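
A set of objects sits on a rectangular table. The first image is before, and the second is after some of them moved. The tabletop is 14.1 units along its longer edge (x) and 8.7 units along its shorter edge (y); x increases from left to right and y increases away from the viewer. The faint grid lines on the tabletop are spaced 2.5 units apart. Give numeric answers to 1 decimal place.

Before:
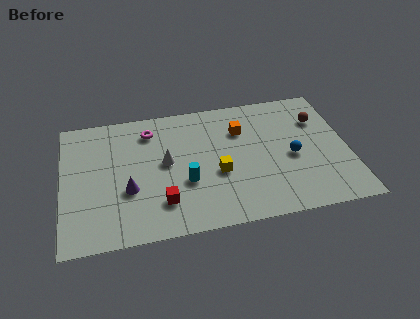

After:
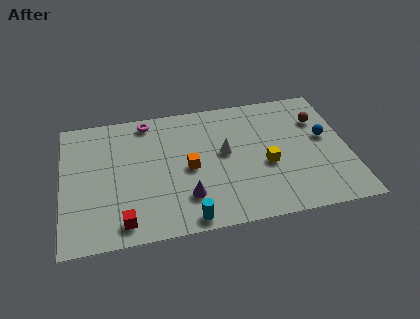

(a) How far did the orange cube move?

3.4

The orange cube was near (8.9, 6.2) before and (6.2, 4.1) after, so it travelled √(2.7² + 2.1²) ≈ 3.4 units.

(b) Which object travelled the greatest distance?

the orange cube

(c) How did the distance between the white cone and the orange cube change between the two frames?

-2.2

They were about 4.1 units apart before and 1.9 after — 2.2 units closer together.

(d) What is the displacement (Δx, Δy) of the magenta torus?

(-0.1, 0.7)

The magenta torus started near (4.4, 7.0) and ended near (4.3, 7.7).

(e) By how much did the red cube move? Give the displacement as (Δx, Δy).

(-1.9, -0.9)

From the two frames, the red cube sits at roughly (4.8, 2.1) before and (2.9, 1.2) after.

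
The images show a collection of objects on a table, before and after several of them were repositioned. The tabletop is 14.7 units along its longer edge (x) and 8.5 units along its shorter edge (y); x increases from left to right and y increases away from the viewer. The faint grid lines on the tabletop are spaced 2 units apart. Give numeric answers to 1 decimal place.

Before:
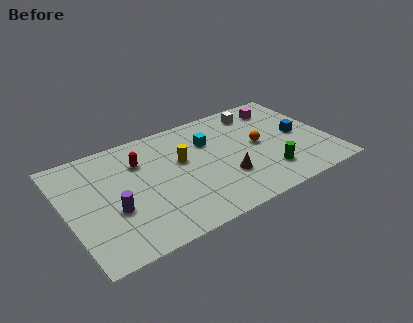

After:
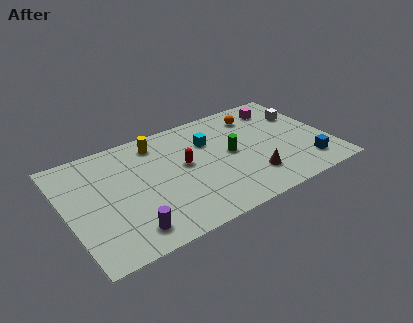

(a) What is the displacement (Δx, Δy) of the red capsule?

(2.3, -1.4)

The red capsule started near (4.3, 6.1) and ended near (6.6, 4.7).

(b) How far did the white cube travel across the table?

2.7

The white cube moved from about (11.2, 7.1) to (13.6, 5.8), a distance of √(2.4² + 1.3²) ≈ 2.7.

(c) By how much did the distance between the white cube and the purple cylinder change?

+1.9

Before: roughly 9.6 units apart; after: 11.5. That's 1.9 units further apart.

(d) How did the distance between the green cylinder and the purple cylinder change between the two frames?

-1.7

They were about 8.6 units apart before and 6.9 after — 1.7 units closer together.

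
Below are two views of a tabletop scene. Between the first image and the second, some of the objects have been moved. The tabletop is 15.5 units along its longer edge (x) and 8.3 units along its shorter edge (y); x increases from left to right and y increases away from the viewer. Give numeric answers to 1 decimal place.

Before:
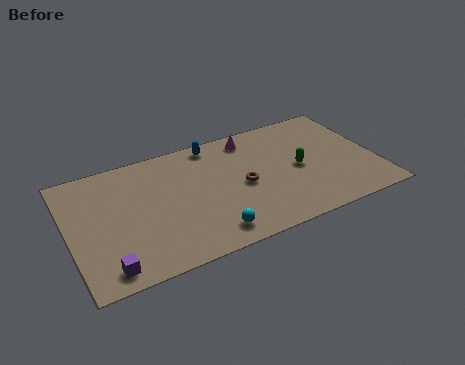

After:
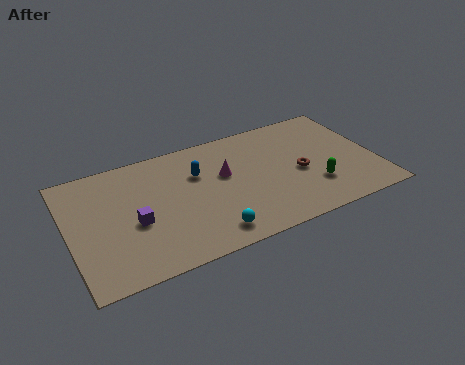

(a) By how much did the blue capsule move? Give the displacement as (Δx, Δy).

(-1.0, -1.8)

From the two frames, the blue capsule sits at roughly (7.6, 7.4) before and (6.6, 5.6) after.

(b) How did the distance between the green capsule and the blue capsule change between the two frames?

+1.2

They were about 5.2 units apart before and 6.4 after — 1.2 units further apart.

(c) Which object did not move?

the cyan sphere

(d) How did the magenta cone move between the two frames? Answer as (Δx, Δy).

(-1.6, -2.1)

The magenta cone started near (9.5, 7.1) and ended near (7.9, 5.0).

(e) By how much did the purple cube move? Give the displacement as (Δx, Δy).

(1.6, 2.4)

The purple cube started near (1.6, 1.1) and ended near (3.2, 3.5).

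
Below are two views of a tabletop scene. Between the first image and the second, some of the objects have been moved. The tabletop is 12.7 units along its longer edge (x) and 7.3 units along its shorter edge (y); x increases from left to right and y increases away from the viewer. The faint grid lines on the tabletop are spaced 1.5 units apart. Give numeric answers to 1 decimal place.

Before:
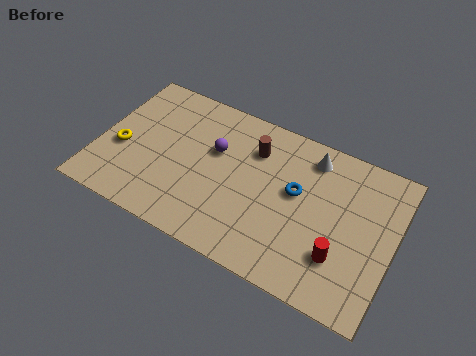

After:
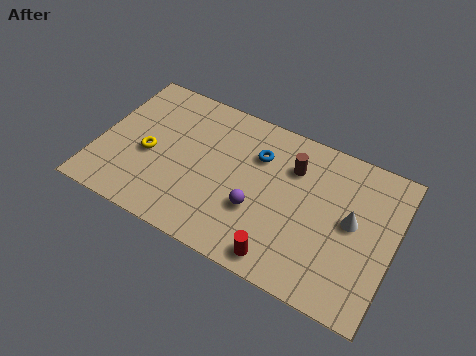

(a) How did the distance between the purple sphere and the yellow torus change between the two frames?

+0.6

They were about 4.2 units apart before and 4.8 after — 0.6 units further apart.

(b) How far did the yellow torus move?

1.2

The yellow torus moved from about (1.0, 3.0) to (2.2, 3.2), a distance of √(1.2² + 0.2²) ≈ 1.2.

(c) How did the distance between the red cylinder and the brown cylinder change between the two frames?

-0.9

They were about 5.3 units apart before and 4.4 after — 0.9 units closer together.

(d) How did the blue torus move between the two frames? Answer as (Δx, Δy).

(-1.8, 1.0)

From the two frames, the blue torus sits at roughly (8.5, 4.2) before and (6.7, 5.2) after.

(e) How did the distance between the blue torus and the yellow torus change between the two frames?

-2.7

Before: roughly 7.6 units apart; after: 4.9. That's 2.7 units closer together.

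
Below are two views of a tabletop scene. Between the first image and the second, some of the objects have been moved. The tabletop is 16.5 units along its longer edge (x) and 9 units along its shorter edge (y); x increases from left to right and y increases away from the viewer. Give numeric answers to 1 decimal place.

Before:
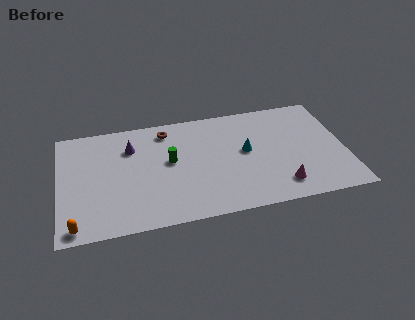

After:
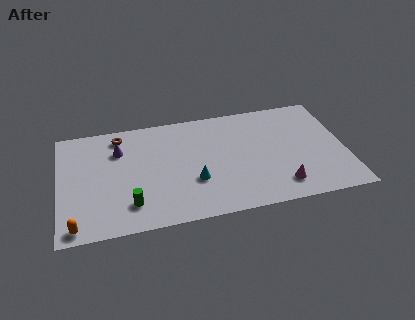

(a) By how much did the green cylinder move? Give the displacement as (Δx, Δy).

(-2.4, -3.0)

From the two frames, the green cylinder sits at roughly (6.4, 5.0) before and (4.0, 2.0) after.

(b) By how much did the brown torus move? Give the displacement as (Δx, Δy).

(-2.7, 0.1)

From the two frames, the brown torus sits at roughly (6.3, 7.6) before and (3.6, 7.7) after.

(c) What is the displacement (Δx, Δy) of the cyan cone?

(-3.1, -1.8)

The cyan cone was at about (10.8, 4.9) and moved to about (7.7, 3.1).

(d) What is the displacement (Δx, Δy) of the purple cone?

(-0.7, -0.1)

The purple cone was at about (4.2, 6.6) and moved to about (3.5, 6.5).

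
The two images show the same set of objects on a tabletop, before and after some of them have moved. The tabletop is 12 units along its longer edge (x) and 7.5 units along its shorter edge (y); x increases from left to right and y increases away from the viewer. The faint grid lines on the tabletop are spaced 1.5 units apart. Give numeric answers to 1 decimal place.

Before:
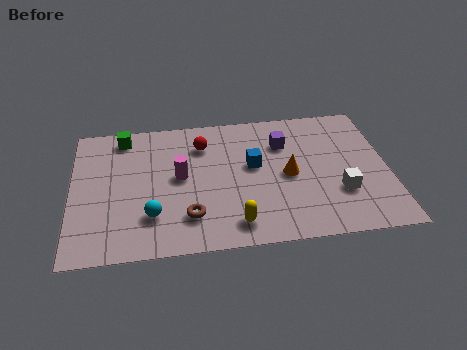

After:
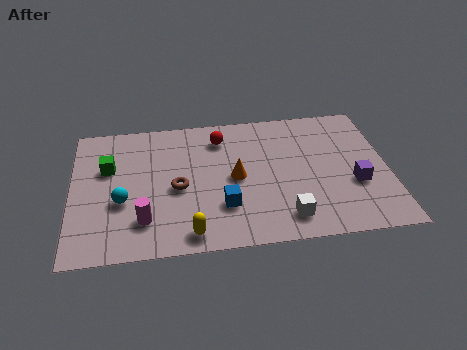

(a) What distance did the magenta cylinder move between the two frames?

2.6

The magenta cylinder moved from about (4.1, 4.0) to (2.7, 1.8), a distance of √(1.4² + 2.2²) ≈ 2.6.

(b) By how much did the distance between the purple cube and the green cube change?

+3.3

They were about 6.2 units apart before and 9.5 after — 3.3 units further apart.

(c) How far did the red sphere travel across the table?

0.8

The red sphere was near (5.0, 5.7) before and (5.7, 6.0) after, so it travelled √(0.7² + 0.3²) ≈ 0.8 units.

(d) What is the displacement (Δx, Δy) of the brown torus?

(-0.4, 1.6)

The brown torus started near (4.4, 1.8) and ended near (4.0, 3.4).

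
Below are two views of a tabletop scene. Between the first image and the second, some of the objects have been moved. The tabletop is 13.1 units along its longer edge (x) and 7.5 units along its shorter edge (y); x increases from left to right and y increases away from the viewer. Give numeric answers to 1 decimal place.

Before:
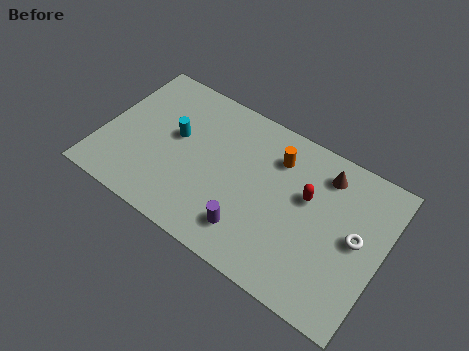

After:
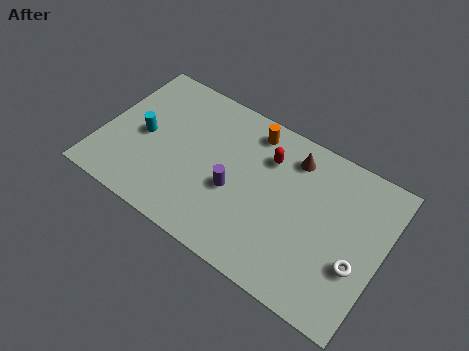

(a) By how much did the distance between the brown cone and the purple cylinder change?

-1.5

Before: roughly 5.3 units apart; after: 3.8. That's 1.5 units closer together.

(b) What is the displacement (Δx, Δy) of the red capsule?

(-2.0, 0.9)

The red capsule started near (9.5, 4.6) and ended near (7.5, 5.5).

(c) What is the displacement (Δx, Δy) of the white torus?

(0.2, -1.2)

From the two frames, the white torus sits at roughly (11.9, 3.9) before and (12.1, 2.7) after.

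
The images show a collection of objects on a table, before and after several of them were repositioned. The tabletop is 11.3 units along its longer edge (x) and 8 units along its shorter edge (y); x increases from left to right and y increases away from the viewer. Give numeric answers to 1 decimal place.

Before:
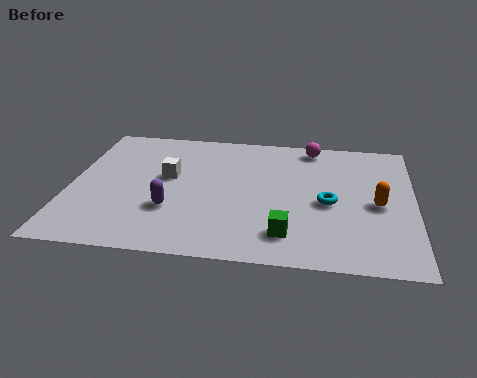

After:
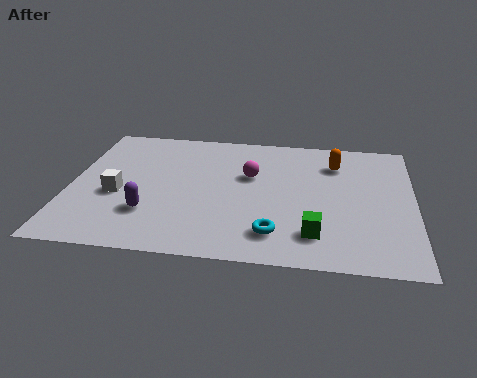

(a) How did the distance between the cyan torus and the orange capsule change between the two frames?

+3.3

They were about 1.6 units apart before and 4.9 after — 3.3 units further apart.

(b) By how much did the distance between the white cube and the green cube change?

+1.7

They were about 5.0 units apart before and 6.7 after — 1.7 units further apart.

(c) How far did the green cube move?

0.9

From (7.2, 1.6) to (8.1, 1.7), the green cube covered √(0.9² + 0.1²) ≈ 0.9 units.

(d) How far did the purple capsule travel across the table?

0.8

The purple capsule was near (3.4, 2.6) before and (2.7, 2.3) after, so it travelled √(0.7² + 0.3²) ≈ 0.8 units.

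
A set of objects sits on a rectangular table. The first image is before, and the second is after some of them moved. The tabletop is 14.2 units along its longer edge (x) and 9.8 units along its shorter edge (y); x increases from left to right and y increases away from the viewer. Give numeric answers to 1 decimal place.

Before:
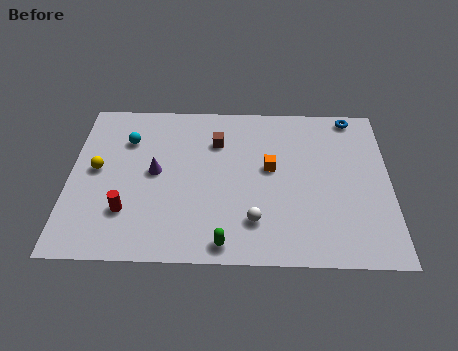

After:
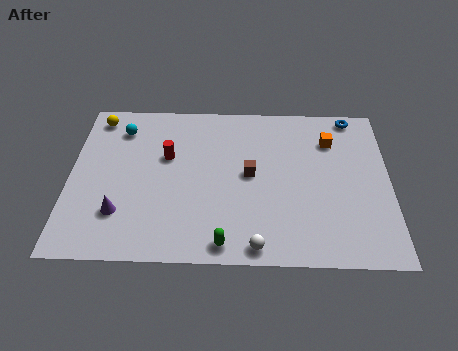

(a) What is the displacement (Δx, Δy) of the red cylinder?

(1.7, 3.4)

The red cylinder was at about (2.6, 2.7) and moved to about (4.3, 6.1).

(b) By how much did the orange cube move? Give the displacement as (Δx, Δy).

(2.7, 1.8)

The orange cube was at about (8.9, 5.5) and moved to about (11.6, 7.3).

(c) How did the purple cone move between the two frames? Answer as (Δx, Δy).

(-1.5, -2.5)

From the two frames, the purple cone sits at roughly (3.8, 5.1) before and (2.3, 2.6) after.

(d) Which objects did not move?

the green capsule and the blue torus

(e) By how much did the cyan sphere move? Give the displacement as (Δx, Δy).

(-0.3, 0.7)

The cyan sphere started near (2.5, 7.1) and ended near (2.2, 7.8).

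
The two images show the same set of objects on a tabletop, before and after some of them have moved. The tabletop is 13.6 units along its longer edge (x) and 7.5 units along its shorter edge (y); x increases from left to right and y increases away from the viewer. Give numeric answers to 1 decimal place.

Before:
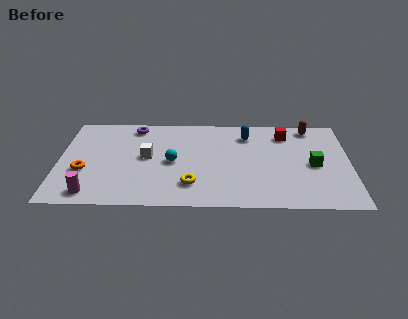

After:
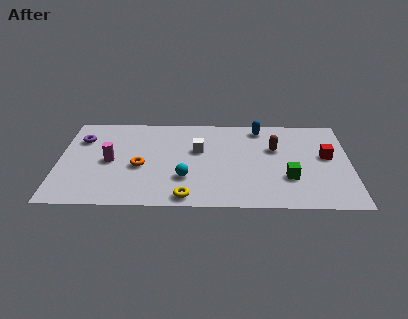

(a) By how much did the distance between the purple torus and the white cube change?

+3.0

Before: roughly 2.6 units apart; after: 5.6. That's 3.0 units further apart.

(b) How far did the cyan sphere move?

1.4

The cyan sphere moved from about (5.3, 3.6) to (5.9, 2.3), a distance of √(0.6² + 1.3²) ≈ 1.4.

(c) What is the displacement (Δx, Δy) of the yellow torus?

(-0.2, -1.0)

From the two frames, the yellow torus sits at roughly (6.2, 1.8) before and (6.0, 0.8) after.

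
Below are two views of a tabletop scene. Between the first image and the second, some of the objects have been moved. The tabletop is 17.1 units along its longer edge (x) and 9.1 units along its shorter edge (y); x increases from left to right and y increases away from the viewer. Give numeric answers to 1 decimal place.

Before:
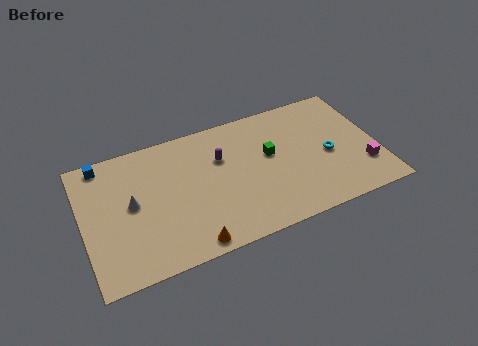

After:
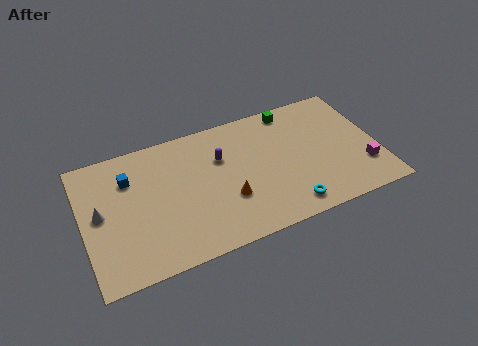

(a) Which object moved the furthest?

the cyan torus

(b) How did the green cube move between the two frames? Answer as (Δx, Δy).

(1.6, 2.8)

The green cube was at about (10.9, 5.3) and moved to about (12.5, 8.1).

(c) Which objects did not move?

the purple capsule and the magenta cube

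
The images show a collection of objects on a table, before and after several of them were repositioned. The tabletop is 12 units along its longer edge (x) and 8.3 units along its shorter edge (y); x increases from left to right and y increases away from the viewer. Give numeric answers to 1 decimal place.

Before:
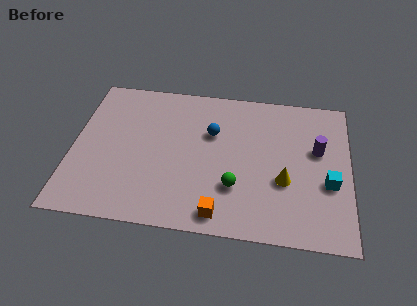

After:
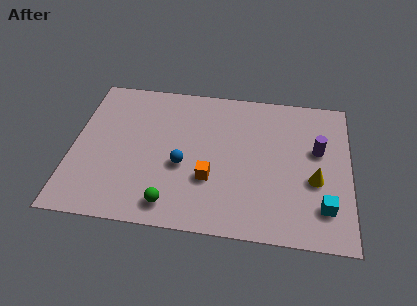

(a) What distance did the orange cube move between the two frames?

1.9

The orange cube moved from about (6.5, 1.0) to (6.0, 2.8), a distance of √(0.5² + 1.8²) ≈ 1.9.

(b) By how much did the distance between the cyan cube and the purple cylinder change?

+1.2

The distance was about 1.9 in the first image and 3.1 in the second, so they moved 1.2 units further apart.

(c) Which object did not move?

the purple cylinder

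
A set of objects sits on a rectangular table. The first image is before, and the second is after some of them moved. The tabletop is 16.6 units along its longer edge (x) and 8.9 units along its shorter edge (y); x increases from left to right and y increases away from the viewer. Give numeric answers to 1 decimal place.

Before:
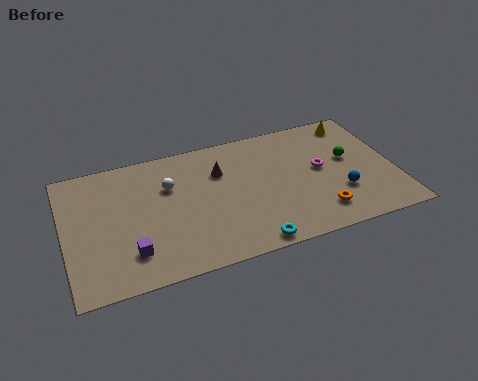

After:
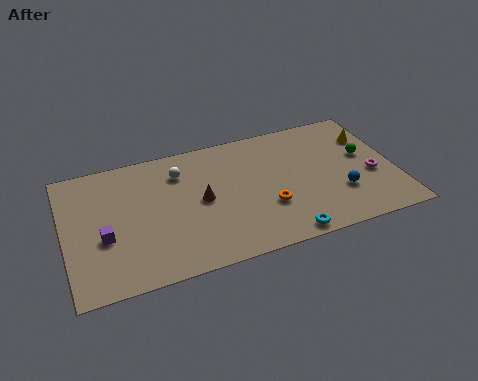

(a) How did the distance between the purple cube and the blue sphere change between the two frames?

+1.2

They were about 10.6 units apart before and 11.8 after — 1.2 units further apart.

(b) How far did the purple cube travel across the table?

1.8

From (3.1, 2.1) to (1.9, 3.5), the purple cube covered √(1.2² + 1.4²) ≈ 1.8 units.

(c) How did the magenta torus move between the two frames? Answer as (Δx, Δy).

(2.5, -1.2)

From the two frames, the magenta torus sits at roughly (12.9, 4.8) before and (15.4, 3.6) after.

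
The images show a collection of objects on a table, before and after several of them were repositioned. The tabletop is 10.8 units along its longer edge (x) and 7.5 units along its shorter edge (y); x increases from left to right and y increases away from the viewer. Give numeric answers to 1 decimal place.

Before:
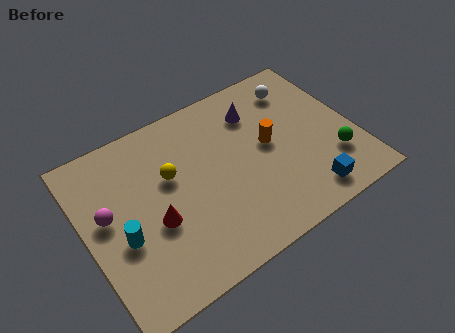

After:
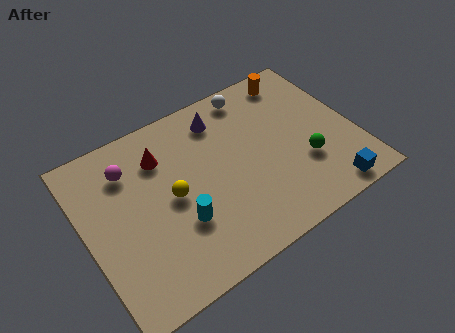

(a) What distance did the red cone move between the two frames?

2.7

From (2.6, 3.0) to (3.3, 5.6), the red cone covered √(0.7² + 2.6²) ≈ 2.7 units.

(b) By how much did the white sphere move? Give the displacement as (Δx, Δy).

(-1.8, 0.6)

The white sphere started near (9.0, 6.0) and ended near (7.2, 6.6).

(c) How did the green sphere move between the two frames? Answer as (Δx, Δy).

(-1.1, 0.4)

The green sphere was at about (9.7, 2.1) and moved to about (8.6, 2.5).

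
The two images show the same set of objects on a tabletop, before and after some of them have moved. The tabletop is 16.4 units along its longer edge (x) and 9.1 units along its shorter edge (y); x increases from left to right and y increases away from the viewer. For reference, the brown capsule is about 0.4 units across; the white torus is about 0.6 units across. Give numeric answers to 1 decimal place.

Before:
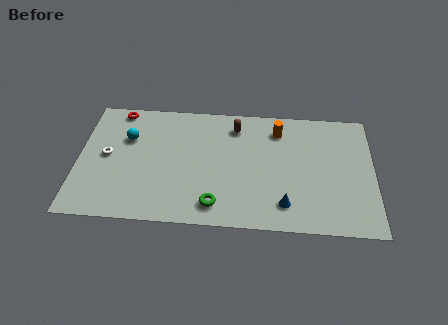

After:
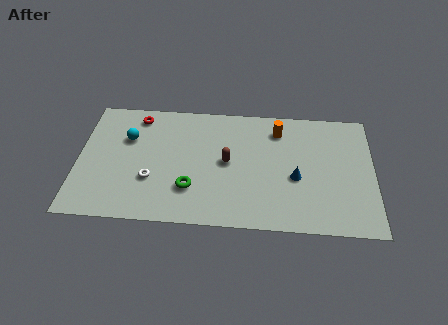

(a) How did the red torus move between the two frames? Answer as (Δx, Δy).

(1.1, -0.4)

The red torus started near (2.1, 8.2) and ended near (3.2, 7.8).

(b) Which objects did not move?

the cyan sphere and the orange cylinder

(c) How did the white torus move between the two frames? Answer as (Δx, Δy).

(2.5, -1.6)

From the two frames, the white torus sits at roughly (1.6, 4.7) before and (4.1, 3.1) after.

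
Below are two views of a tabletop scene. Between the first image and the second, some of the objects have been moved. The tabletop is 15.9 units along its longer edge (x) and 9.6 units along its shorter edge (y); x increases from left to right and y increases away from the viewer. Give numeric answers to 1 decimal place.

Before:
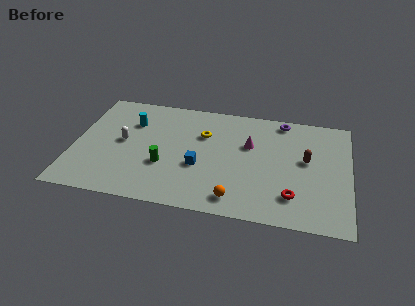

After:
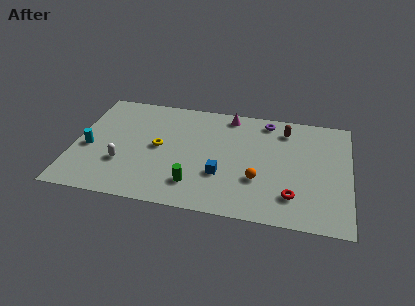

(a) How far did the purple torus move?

0.9

The purple torus was near (11.9, 8.6) before and (11.0, 8.4) after, so it travelled √(0.9² + 0.2²) ≈ 0.9 units.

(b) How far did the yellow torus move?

3.0

The yellow torus was near (7.4, 6.5) before and (4.9, 4.9) after, so it travelled √(2.5² + 1.6²) ≈ 3.0 units.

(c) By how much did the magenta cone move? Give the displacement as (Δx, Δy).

(-1.3, 2.4)

The magenta cone was at about (10.1, 6.1) and moved to about (8.8, 8.5).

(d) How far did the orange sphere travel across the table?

2.2

The orange sphere was near (9.5, 1.4) before and (10.7, 3.2) after, so it travelled √(1.2² + 1.8²) ≈ 2.2 units.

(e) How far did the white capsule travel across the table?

1.9

From (2.8, 5.0) to (2.9, 3.1), the white capsule covered √(0.1² + 1.9²) ≈ 1.9 units.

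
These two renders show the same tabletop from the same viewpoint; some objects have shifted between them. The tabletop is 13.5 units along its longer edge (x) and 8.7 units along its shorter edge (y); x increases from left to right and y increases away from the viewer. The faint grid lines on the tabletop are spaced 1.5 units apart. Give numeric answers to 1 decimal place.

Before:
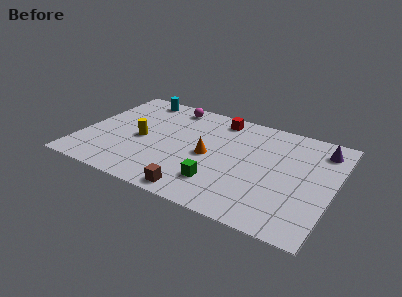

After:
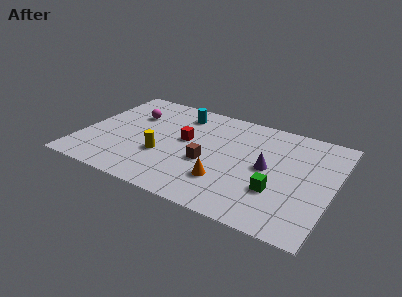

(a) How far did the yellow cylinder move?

1.6

From (3.2, 4.0) to (4.5, 3.1), the yellow cylinder covered √(1.3² + 0.9²) ≈ 1.6 units.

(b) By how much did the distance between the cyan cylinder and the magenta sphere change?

+0.8

The distance was about 1.9 in the first image and 2.7 in the second, so they moved 0.8 units further apart.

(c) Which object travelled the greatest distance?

the purple cone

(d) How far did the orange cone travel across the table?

2.0

The orange cone moved from about (6.9, 4.1) to (8.0, 2.4), a distance of √(1.1² + 1.7²) ≈ 2.0.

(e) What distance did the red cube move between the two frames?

3.0

From (7.0, 7.5) to (5.5, 4.9), the red cube covered √(1.5² + 2.6²) ≈ 3.0 units.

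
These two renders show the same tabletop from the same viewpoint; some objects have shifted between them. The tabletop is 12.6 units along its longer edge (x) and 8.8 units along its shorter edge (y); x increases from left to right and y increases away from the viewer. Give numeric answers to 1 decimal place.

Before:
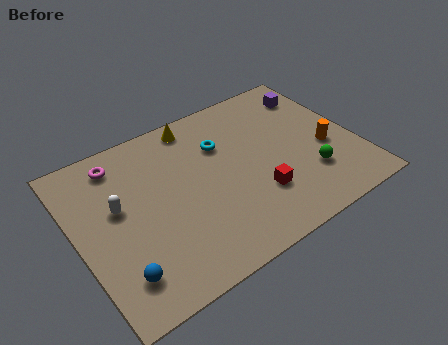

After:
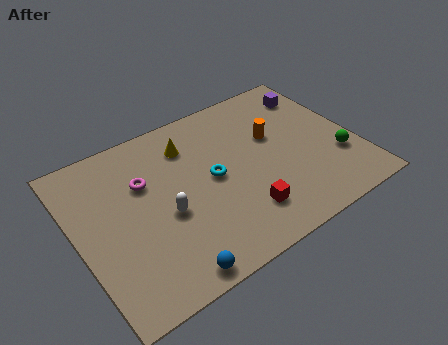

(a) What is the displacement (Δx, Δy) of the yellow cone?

(-0.5, -1.0)

The yellow cone was at about (5.9, 7.8) and moved to about (5.4, 6.8).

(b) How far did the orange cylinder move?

2.8

From (11.2, 3.6) to (9.1, 5.4), the orange cylinder covered √(2.1² + 1.8²) ≈ 2.8 units.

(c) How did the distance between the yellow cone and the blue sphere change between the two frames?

-1.2

The distance was about 7.5 in the first image and 6.3 in the second, so they moved 1.2 units closer together.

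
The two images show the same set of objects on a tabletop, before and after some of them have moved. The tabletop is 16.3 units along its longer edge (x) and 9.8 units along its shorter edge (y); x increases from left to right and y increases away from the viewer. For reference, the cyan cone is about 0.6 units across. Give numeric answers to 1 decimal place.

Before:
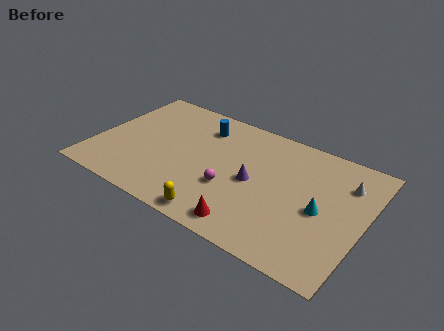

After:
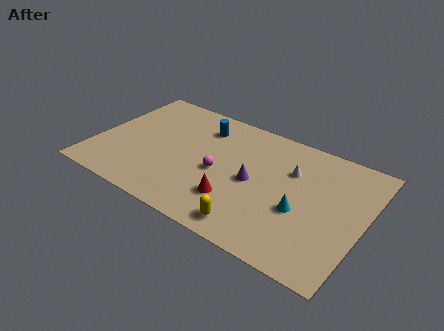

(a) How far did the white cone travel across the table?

3.3

The white cone was near (14.9, 7.3) before and (11.7, 6.7) after, so it travelled √(3.2² + 0.6²) ≈ 3.3 units.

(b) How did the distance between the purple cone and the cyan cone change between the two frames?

-1.0

They were about 4.1 units apart before and 3.1 after — 1.0 units closer together.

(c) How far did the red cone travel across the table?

1.8

The red cone moved from about (10.0, 1.3) to (8.9, 2.7), a distance of √(1.1² + 1.4²) ≈ 1.8.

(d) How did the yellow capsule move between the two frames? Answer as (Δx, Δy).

(2.0, 0.3)

The yellow capsule started near (8.2, 1.0) and ended near (10.2, 1.3).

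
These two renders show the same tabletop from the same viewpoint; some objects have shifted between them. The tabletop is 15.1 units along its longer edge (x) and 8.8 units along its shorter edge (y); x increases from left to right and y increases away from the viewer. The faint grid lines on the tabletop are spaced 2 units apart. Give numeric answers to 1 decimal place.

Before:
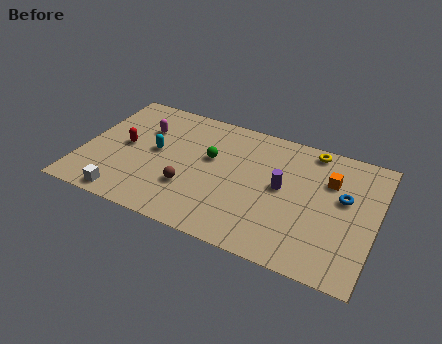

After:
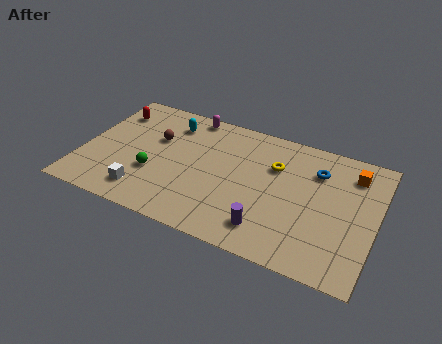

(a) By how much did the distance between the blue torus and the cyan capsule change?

-2.0

They were about 9.7 units apart before and 7.7 after — 2.0 units closer together.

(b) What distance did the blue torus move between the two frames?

2.0

The blue torus was near (13.4, 5.2) before and (11.9, 6.5) after, so it travelled √(1.5² + 1.3²) ≈ 2.0 units.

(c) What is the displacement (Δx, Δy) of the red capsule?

(-1.0, 2.3)

From the two frames, the red capsule sits at roughly (2.1, 4.5) before and (1.1, 6.8) after.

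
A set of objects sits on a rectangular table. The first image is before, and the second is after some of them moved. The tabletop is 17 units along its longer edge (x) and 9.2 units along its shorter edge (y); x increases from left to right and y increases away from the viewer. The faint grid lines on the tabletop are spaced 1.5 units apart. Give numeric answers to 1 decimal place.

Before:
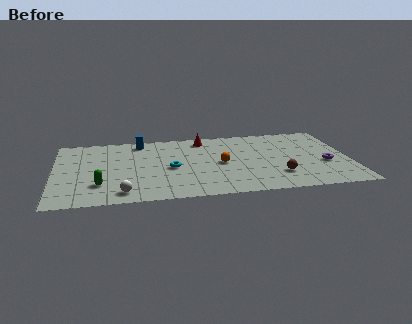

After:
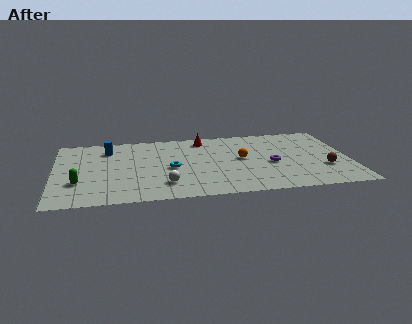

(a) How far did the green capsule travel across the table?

1.3

From (2.6, 2.5) to (1.4, 2.9), the green capsule covered √(1.2² + 0.4²) ≈ 1.3 units.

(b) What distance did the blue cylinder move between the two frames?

2.1

From (5.0, 8.0) to (3.1, 7.2), the blue cylinder covered √(1.9² + 0.8²) ≈ 2.1 units.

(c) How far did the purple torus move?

3.1

The purple torus moved from about (15.6, 3.6) to (12.5, 4.0), a distance of √(3.1² + 0.4²) ≈ 3.1.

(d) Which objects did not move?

the cyan torus and the red cone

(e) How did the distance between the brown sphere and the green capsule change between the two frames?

+3.9

They were about 10.2 units apart before and 14.1 after — 3.9 units further apart.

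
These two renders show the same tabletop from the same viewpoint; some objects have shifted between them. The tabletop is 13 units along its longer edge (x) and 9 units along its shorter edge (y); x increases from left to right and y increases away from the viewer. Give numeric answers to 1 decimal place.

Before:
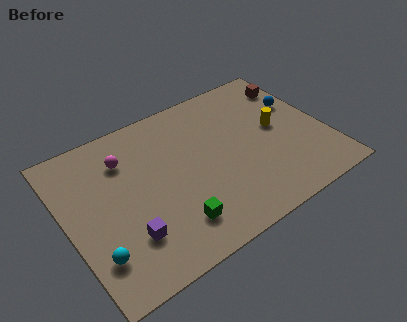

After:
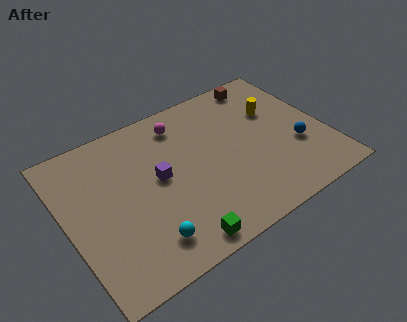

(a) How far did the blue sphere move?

2.7

From (12.0, 5.8) to (11.4, 3.2), the blue sphere covered √(0.6² + 2.6²) ≈ 2.7 units.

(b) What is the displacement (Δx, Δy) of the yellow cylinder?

(0.1, 1.1)

The yellow cylinder started near (10.7, 4.8) and ended near (10.8, 5.9).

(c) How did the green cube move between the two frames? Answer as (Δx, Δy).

(0.0, -1.0)

The green cube was at about (4.8, 1.9) and moved to about (4.8, 0.9).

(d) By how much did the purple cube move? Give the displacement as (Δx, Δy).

(2.0, 2.4)

From the two frames, the purple cube sits at roughly (2.6, 2.4) before and (4.6, 4.8) after.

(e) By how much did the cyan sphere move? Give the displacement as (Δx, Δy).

(2.4, -0.5)

From the two frames, the cyan sphere sits at roughly (1.0, 2.2) before and (3.4, 1.7) after.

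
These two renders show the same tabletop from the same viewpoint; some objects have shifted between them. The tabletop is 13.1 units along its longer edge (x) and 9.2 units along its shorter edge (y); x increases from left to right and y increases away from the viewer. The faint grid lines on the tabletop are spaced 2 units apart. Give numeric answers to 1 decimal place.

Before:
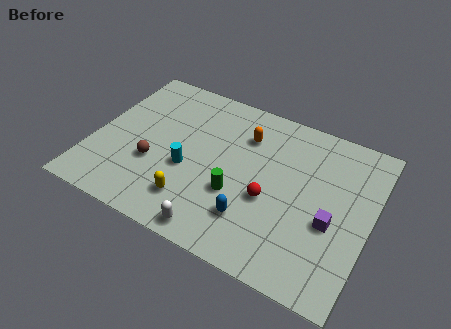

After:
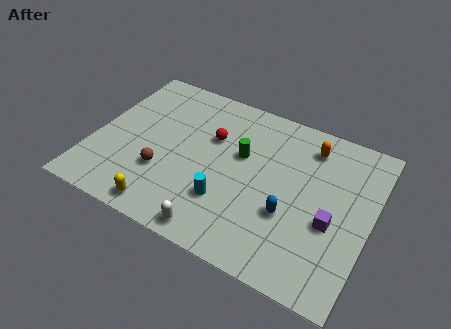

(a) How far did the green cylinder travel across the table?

2.3

The green cylinder moved from about (7.0, 3.3) to (6.9, 5.6), a distance of √(0.1² + 2.3²) ≈ 2.3.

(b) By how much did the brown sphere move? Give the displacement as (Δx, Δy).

(0.5, -0.3)

From the two frames, the brown sphere sits at roughly (3.0, 3.3) before and (3.5, 3.0) after.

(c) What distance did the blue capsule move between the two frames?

1.9

From (7.9, 2.3) to (9.5, 3.3), the blue capsule covered √(1.6² + 1.0²) ≈ 1.9 units.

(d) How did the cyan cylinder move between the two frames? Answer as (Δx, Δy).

(2.0, -1.0)

The cyan cylinder was at about (4.6, 3.7) and moved to about (6.6, 2.7).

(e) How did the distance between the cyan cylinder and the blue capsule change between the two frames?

-0.6

The distance was about 3.6 in the first image and 3.0 in the second, so they moved 0.6 units closer together.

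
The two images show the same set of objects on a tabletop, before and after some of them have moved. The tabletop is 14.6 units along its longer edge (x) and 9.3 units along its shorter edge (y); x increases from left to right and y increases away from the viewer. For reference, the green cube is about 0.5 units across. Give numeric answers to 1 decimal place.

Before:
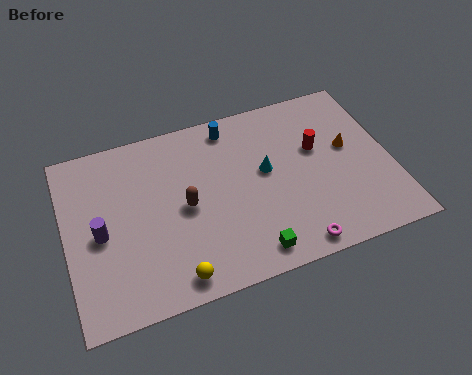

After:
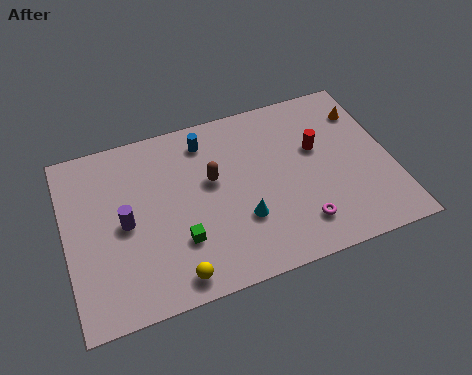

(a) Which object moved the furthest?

the green cube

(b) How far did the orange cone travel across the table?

2.0

From (12.8, 5.3) to (13.7, 7.1), the orange cone covered √(0.9² + 1.8²) ≈ 2.0 units.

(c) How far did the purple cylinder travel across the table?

1.1

From (1.5, 4.3) to (2.6, 4.5), the purple cylinder covered √(1.1² + 0.2²) ≈ 1.1 units.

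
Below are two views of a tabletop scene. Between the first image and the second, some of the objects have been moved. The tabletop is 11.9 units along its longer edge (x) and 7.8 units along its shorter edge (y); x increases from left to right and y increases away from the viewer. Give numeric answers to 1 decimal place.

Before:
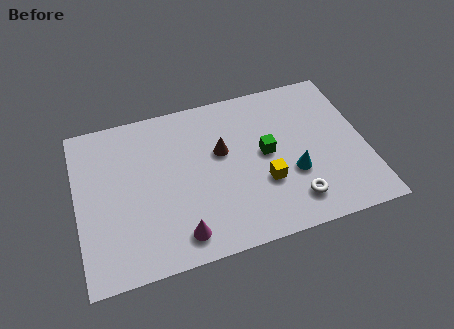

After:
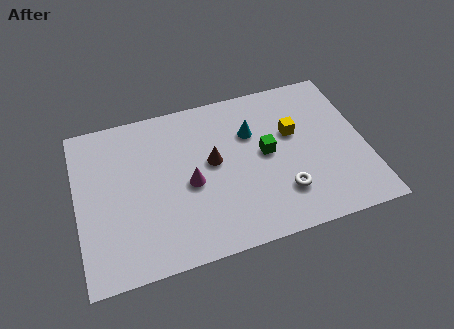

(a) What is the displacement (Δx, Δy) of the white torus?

(-0.4, 0.5)

The white torus started near (8.7, 1.5) and ended near (8.3, 2.0).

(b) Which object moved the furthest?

the cyan cone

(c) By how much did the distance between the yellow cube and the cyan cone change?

+0.6

Before: roughly 1.2 units apart; after: 1.8. That's 0.6 units further apart.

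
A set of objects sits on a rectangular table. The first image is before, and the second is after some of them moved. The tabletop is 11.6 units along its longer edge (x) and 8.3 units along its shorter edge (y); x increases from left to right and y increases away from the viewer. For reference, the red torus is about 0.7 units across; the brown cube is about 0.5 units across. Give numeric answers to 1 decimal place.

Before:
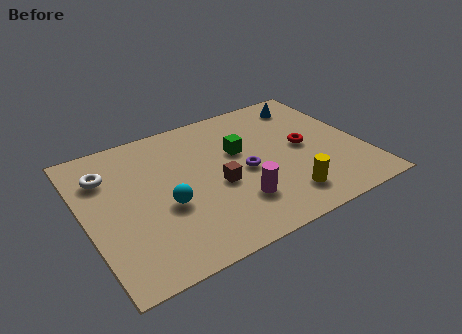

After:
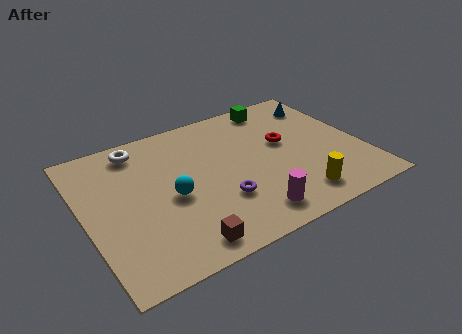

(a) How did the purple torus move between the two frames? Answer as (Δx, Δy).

(-1.2, -1.2)

The purple torus started near (6.6, 3.8) and ended near (5.4, 2.6).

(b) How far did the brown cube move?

3.1

The brown cube moved from about (5.4, 3.5) to (3.5, 1.0), a distance of √(1.9² + 2.5²) ≈ 3.1.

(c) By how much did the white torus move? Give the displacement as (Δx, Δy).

(1.5, 1.0)

The white torus was at about (1.1, 6.1) and moved to about (2.6, 7.1).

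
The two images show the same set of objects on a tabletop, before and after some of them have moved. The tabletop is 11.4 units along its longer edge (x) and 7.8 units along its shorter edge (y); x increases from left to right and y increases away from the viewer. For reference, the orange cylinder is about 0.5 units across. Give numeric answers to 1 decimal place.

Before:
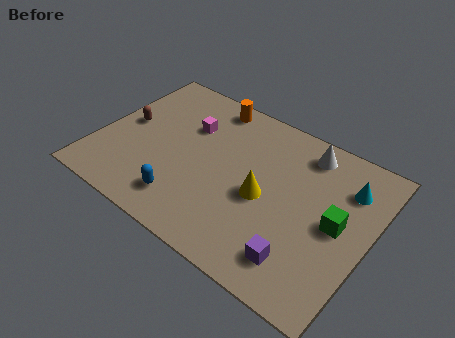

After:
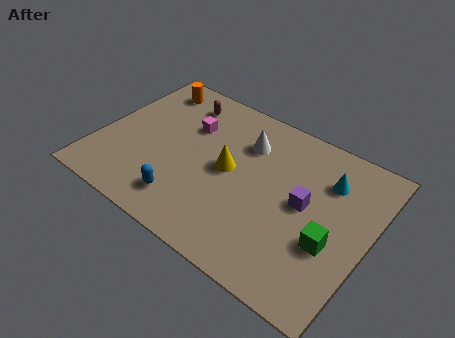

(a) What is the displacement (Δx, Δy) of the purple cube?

(-0.3, 2.6)

The purple cube was at about (9.0, 1.5) and moved to about (8.7, 4.1).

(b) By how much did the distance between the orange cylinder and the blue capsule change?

+0.3

They were about 5.4 units apart before and 5.7 after — 0.3 units further apart.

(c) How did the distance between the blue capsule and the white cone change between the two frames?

-2.0

The distance was about 6.6 in the first image and 4.6 in the second, so they moved 2.0 units closer together.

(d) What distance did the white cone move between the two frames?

2.6

The white cone was near (8.3, 6.6) before and (5.9, 5.7) after, so it travelled √(2.4² + 0.9²) ≈ 2.6 units.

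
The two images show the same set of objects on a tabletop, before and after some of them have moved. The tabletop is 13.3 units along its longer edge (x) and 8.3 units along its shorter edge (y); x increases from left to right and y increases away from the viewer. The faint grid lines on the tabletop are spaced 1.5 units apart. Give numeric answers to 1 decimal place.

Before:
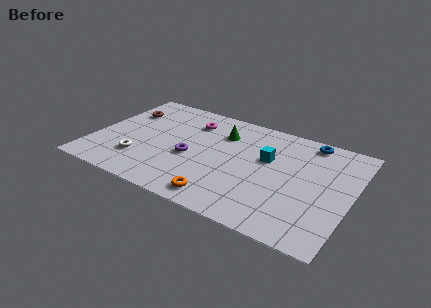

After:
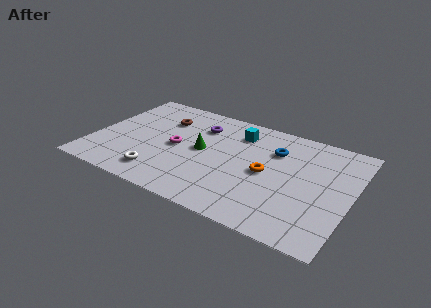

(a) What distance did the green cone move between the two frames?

2.0

The green cone was near (6.4, 6.1) before and (5.6, 4.3) after, so it travelled √(0.8² + 1.8²) ≈ 2.0 units.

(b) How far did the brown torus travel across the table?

2.1

From (1.2, 5.9) to (3.3, 6.0), the brown torus covered √(2.1² + 0.1²) ≈ 2.1 units.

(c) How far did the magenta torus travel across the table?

2.4

The magenta torus moved from about (4.7, 6.4) to (4.3, 4.0), a distance of √(0.4² + 2.4²) ≈ 2.4.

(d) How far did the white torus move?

1.4

From (2.6, 2.2) to (3.8, 1.5), the white torus covered √(1.2² + 0.7²) ≈ 1.4 units.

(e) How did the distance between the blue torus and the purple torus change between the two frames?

-2.9

Before: roughly 6.9 units apart; after: 4.0. That's 2.9 units closer together.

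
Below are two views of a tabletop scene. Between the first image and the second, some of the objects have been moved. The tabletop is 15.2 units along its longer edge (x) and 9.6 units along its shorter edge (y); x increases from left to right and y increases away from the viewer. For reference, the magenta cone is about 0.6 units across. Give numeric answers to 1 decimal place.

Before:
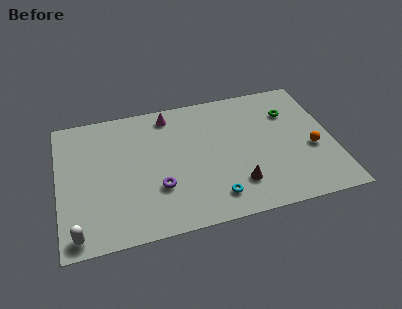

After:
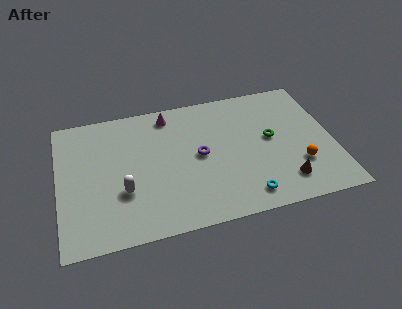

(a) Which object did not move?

the magenta cone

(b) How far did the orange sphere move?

1.3

The orange sphere was near (14.0, 3.9) before and (13.2, 2.9) after, so it travelled √(0.8² + 1.0²) ≈ 1.3 units.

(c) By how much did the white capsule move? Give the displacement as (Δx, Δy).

(2.6, 2.3)

From the two frames, the white capsule sits at roughly (0.9, 1.0) before and (3.5, 3.3) after.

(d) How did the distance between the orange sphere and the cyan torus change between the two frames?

-2.6

Before: roughly 6.0 units apart; after: 3.4. That's 2.6 units closer together.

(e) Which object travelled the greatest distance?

the white capsule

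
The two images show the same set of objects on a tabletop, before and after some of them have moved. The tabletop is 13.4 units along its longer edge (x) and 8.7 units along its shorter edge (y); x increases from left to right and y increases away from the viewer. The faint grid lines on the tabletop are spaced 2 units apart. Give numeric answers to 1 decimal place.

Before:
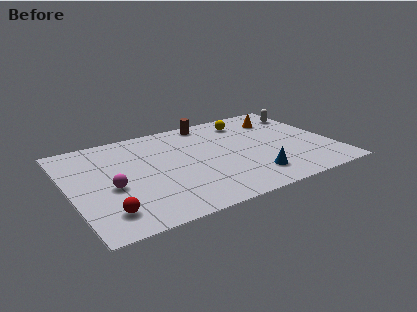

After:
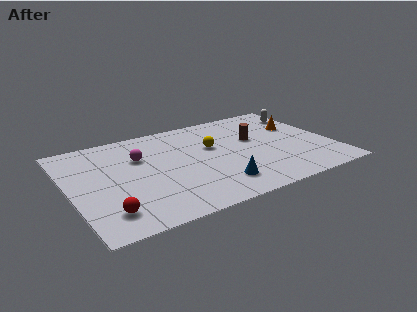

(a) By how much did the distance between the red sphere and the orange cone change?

+0.3

Before: roughly 10.9 units apart; after: 11.2. That's 0.3 units further apart.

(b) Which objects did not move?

the red sphere and the white capsule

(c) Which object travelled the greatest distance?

the brown cylinder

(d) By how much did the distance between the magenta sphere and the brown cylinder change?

-1.0

They were about 6.9 units apart before and 5.9 after — 1.0 units closer together.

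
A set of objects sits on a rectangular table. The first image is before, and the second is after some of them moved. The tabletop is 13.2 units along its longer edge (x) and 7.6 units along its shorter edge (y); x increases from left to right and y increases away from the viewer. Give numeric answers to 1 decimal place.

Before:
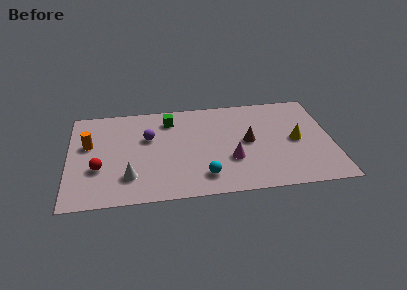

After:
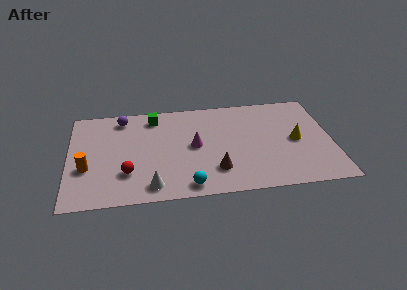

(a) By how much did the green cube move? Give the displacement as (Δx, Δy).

(-0.8, 0.3)

The green cube started near (5.1, 6.1) and ended near (4.3, 6.4).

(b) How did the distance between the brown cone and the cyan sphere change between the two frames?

-1.6

The distance was about 3.3 in the first image and 1.7 in the second, so they moved 1.6 units closer together.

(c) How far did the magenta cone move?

2.2

The magenta cone was near (8.1, 2.6) before and (6.3, 3.9) after, so it travelled √(1.8² + 1.3²) ≈ 2.2 units.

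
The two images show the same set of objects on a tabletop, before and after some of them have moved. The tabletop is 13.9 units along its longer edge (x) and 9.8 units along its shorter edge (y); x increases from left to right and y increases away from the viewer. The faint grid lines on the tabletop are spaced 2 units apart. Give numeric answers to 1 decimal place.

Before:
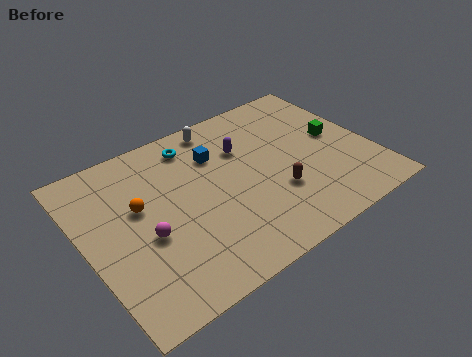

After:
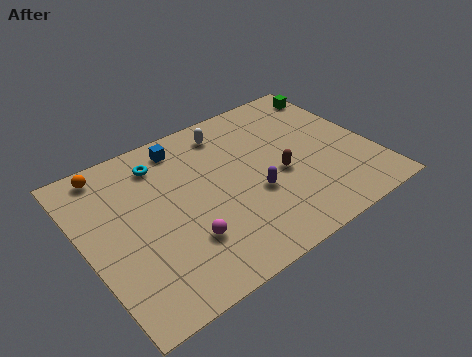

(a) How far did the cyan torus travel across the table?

1.7

The cyan torus moved from about (5.8, 8.2) to (4.1, 7.9), a distance of √(1.7² + 0.3²) ≈ 1.7.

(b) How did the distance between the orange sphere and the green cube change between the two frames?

+1.7

They were about 9.7 units apart before and 11.4 after — 1.7 units further apart.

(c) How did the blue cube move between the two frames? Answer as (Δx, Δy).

(-1.4, 1.4)

The blue cube started near (6.7, 7.0) and ended near (5.3, 8.4).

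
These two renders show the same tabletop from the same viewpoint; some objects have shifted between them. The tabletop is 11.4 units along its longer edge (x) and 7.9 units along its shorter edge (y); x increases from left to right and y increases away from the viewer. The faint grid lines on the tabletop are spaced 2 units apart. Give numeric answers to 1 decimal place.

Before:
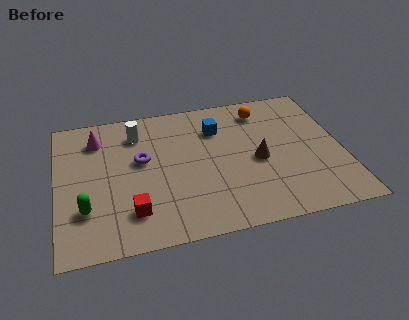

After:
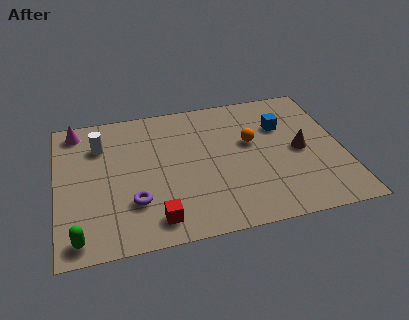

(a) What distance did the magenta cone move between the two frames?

1.1

From (1.7, 6.2) to (0.9, 6.9), the magenta cone covered √(0.8² + 0.7²) ≈ 1.1 units.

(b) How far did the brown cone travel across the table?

1.7

The brown cone moved from about (8.0, 3.6) to (9.7, 3.8), a distance of √(1.7² + 0.2²) ≈ 1.7.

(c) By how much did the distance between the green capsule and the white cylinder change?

+0.5

They were about 4.5 units apart before and 5.0 after — 0.5 units further apart.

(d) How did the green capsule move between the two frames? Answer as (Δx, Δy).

(-0.3, -1.4)

The green capsule was at about (1.1, 2.3) and moved to about (0.8, 0.9).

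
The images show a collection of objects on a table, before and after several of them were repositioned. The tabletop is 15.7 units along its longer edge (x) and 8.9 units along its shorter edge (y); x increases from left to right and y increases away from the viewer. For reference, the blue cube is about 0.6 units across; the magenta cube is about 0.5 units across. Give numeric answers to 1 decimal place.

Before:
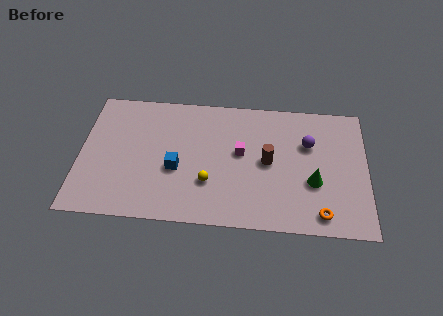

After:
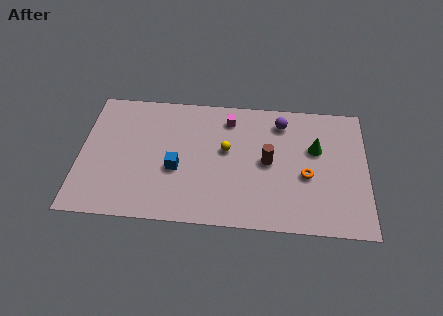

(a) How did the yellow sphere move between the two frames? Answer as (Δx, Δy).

(0.9, 2.3)

From the two frames, the yellow sphere sits at roughly (7.1, 2.8) before and (8.0, 5.1) after.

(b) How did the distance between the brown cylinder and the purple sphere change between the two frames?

+0.3

The distance was about 2.6 in the first image and 2.9 in the second, so they moved 0.3 units further apart.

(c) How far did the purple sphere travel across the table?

2.1

The purple sphere moved from about (12.5, 5.9) to (11.0, 7.3), a distance of √(1.5² + 1.4²) ≈ 2.1.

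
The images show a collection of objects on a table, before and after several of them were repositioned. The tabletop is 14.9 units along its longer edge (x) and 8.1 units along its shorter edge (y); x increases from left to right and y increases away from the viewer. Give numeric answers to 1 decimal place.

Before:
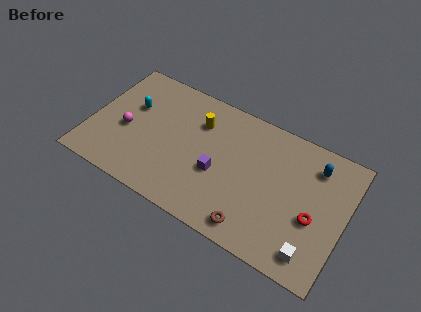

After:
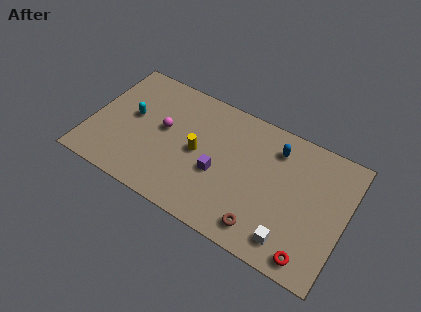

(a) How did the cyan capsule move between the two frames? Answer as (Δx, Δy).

(0.1, -0.6)

The cyan capsule started near (2.2, 5.1) and ended near (2.3, 4.5).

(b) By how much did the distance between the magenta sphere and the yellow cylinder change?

-2.5

Before: roughly 4.7 units apart; after: 2.2. That's 2.5 units closer together.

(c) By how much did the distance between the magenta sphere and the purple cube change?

-1.9

Before: roughly 5.5 units apart; after: 3.6. That's 1.9 units closer together.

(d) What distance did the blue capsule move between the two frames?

2.3

The blue capsule moved from about (12.9, 6.4) to (10.6, 6.4), a distance of √(2.3² + 0.0²) ≈ 2.3.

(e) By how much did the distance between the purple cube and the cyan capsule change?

-0.3

Before: roughly 5.7 units apart; after: 5.4. That's 0.3 units closer together.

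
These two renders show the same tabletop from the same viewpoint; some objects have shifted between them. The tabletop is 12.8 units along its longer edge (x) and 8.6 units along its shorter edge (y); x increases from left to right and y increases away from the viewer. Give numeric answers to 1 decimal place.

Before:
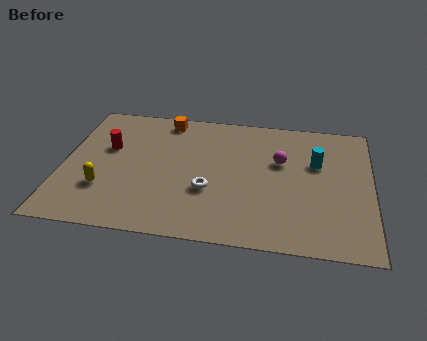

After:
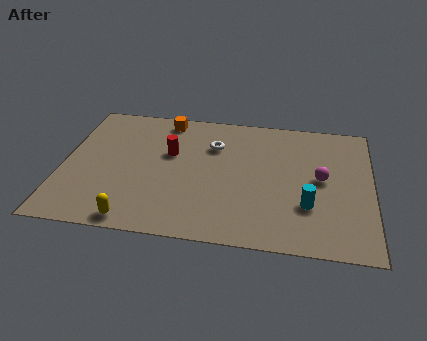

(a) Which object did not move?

the orange cube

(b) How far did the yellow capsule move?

2.3

The yellow capsule was near (1.8, 2.6) before and (3.2, 0.8) after, so it travelled √(1.4² + 1.8²) ≈ 2.3 units.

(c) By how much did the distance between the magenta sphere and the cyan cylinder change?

+0.4

The distance was about 1.5 in the first image and 1.9 in the second, so they moved 0.4 units further apart.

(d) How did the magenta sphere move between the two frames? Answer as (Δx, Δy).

(1.7, -0.9)

From the two frames, the magenta sphere sits at roughly (9.0, 5.4) before and (10.7, 4.5) after.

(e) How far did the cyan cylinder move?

2.8

The cyan cylinder moved from about (10.5, 5.5) to (10.2, 2.7), a distance of √(0.3² + 2.8²) ≈ 2.8.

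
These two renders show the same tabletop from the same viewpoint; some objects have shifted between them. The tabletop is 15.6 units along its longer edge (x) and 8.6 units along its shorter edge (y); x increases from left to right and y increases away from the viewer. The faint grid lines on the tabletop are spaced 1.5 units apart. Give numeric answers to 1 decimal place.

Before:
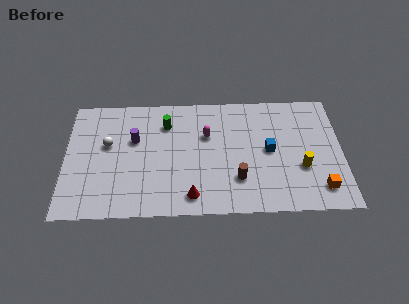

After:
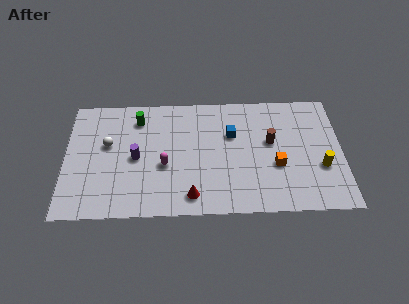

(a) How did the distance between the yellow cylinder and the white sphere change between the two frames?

+1.1

The distance was about 11.1 in the first image and 12.2 in the second, so they moved 1.1 units further apart.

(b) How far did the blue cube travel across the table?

2.4

The blue cube was near (11.5, 4.4) before and (9.4, 5.6) after, so it travelled √(2.1² + 1.2²) ≈ 2.4 units.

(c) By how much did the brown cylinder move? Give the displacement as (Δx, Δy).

(1.9, 2.6)

The brown cylinder started near (9.7, 2.4) and ended near (11.6, 5.0).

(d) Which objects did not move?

the white sphere and the red cone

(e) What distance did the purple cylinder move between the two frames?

1.3

The purple cylinder moved from about (3.9, 5.4) to (4.0, 4.1), a distance of √(0.1² + 1.3²) ≈ 1.3.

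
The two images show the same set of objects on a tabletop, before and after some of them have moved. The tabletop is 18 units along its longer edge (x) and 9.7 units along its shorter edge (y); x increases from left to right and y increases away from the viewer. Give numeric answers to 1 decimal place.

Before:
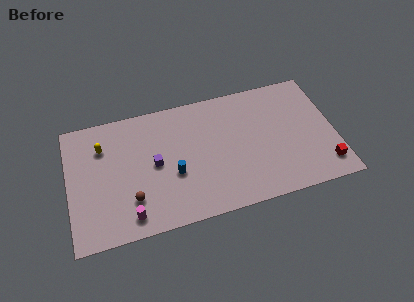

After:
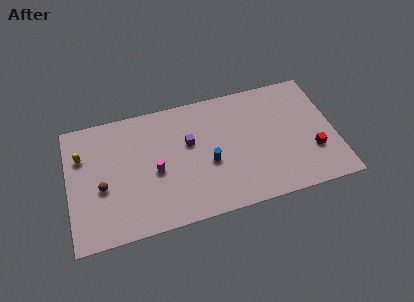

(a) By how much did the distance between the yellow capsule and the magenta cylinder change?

-0.5

They were about 5.9 units apart before and 5.4 after — 0.5 units closer together.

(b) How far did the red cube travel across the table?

1.5

From (17.1, 1.8) to (16.4, 3.1), the red cube covered √(0.7² + 1.3²) ≈ 1.5 units.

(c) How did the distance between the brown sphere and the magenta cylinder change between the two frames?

+2.4

Before: roughly 1.2 units apart; after: 3.6. That's 2.4 units further apart.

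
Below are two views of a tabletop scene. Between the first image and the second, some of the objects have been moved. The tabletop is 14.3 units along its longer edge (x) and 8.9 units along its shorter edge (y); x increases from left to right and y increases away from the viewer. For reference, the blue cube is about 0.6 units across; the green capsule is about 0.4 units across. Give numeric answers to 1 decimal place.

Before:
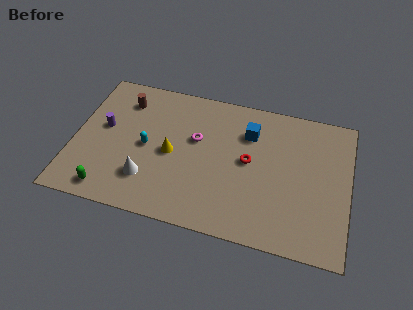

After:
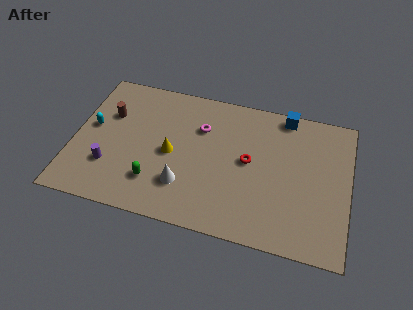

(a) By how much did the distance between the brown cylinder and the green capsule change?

-1.3

They were about 5.9 units apart before and 4.6 after — 1.3 units closer together.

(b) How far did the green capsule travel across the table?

2.5

From (2.1, 1.1) to (4.4, 2.2), the green capsule covered √(2.3² + 1.1²) ≈ 2.5 units.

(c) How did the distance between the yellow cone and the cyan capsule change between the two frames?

+3.0

The distance was about 1.3 in the first image and 4.3 in the second, so they moved 3.0 units further apart.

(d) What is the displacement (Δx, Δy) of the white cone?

(1.9, 0.1)

The white cone started near (4.0, 2.3) and ended near (5.9, 2.4).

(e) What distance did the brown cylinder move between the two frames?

1.3

The brown cylinder was near (2.4, 7.0) before and (1.7, 5.9) after, so it travelled √(0.7² + 1.1²) ≈ 1.3 units.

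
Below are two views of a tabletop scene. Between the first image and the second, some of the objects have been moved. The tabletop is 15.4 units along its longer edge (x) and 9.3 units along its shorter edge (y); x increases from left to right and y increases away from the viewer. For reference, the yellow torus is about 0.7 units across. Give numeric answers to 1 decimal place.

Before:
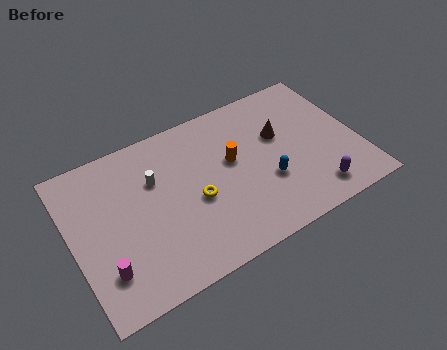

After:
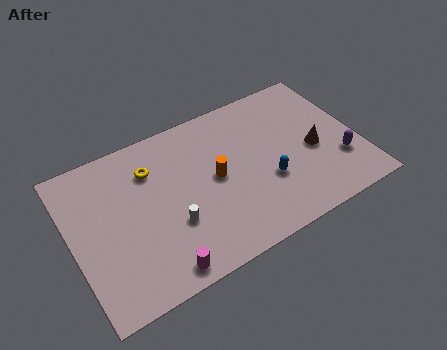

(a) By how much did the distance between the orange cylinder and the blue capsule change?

+0.4

The distance was about 2.6 in the first image and 3.0 in the second, so they moved 0.4 units further apart.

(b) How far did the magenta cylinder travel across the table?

3.0

The magenta cylinder was near (1.4, 2.3) before and (4.1, 1.0) after, so it travelled √(2.7² + 1.3²) ≈ 3.0 units.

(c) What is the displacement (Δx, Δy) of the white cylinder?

(0.5, -3.0)

The white cylinder started near (4.6, 6.2) and ended near (5.1, 3.2).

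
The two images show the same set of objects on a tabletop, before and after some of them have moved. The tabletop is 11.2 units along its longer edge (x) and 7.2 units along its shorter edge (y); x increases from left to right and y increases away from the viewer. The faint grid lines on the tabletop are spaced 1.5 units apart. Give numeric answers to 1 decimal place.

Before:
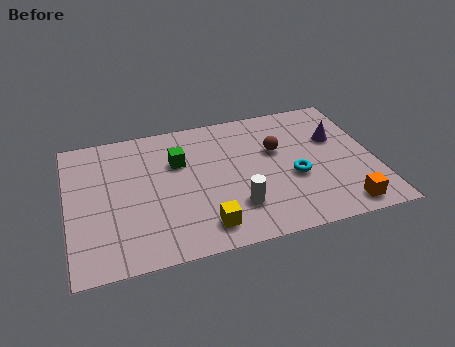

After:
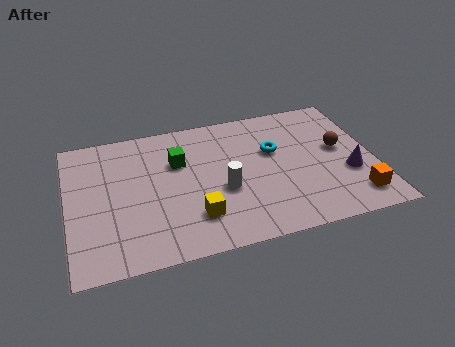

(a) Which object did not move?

the green cube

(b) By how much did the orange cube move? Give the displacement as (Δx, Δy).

(0.5, 0.4)

The orange cube started near (9.8, 0.9) and ended near (10.3, 1.3).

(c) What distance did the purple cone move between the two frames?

2.0

The purple cone was near (9.9, 4.6) before and (10.2, 2.6) after, so it travelled √(0.3² + 2.0²) ≈ 2.0 units.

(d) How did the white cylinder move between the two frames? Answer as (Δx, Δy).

(-0.4, 1.0)

The white cylinder started near (6.0, 1.9) and ended near (5.6, 2.9).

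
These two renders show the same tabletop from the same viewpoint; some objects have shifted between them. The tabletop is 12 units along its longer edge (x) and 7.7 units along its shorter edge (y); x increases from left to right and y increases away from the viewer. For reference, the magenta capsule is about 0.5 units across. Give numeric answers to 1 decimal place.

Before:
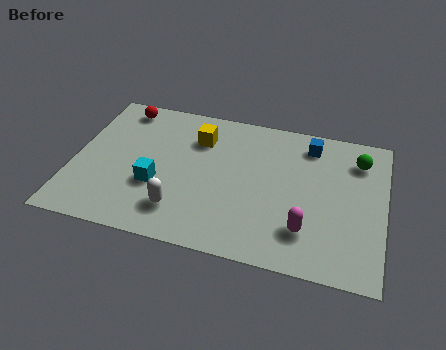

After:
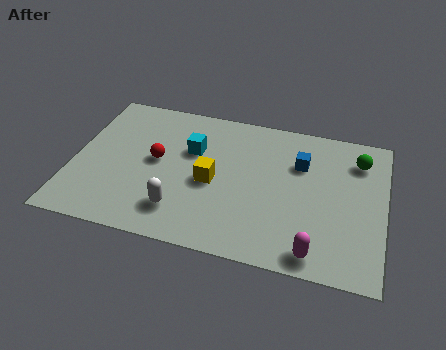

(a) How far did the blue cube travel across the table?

1.1

The blue cube moved from about (9.0, 6.4) to (8.7, 5.3), a distance of √(0.3² + 1.1²) ≈ 1.1.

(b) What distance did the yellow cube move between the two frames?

2.3

From (4.7, 5.7) to (5.4, 3.5), the yellow cube covered √(0.7² + 2.2²) ≈ 2.3 units.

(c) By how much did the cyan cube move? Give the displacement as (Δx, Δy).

(1.2, 2.2)

From the two frames, the cyan cube sits at roughly (3.3, 2.8) before and (4.5, 5.0) after.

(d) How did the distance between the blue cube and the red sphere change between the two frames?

-1.8

Before: roughly 7.4 units apart; after: 5.6. That's 1.8 units closer together.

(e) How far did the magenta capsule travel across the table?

1.1

From (9.1, 1.9) to (9.5, 0.9), the magenta capsule covered √(0.4² + 1.0²) ≈ 1.1 units.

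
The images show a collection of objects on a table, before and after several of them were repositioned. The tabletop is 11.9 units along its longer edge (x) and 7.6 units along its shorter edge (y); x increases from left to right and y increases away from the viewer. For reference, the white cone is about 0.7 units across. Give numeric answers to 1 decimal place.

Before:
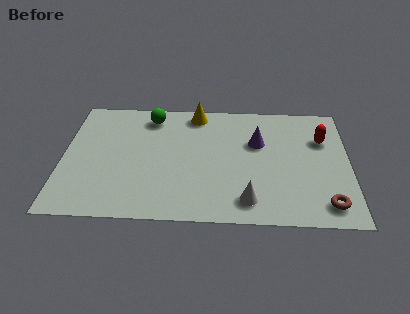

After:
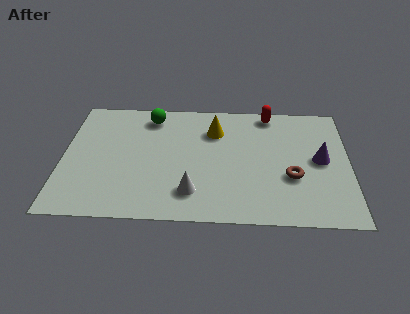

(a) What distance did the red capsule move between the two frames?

2.7

From (10.8, 5.2) to (8.6, 6.8), the red capsule covered √(2.2² + 1.6²) ≈ 2.7 units.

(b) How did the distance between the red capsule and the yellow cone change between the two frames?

-2.9

The distance was about 5.5 in the first image and 2.6 in the second, so they moved 2.9 units closer together.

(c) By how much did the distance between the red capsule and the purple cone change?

+0.9

They were about 2.7 units apart before and 3.6 after — 0.9 units further apart.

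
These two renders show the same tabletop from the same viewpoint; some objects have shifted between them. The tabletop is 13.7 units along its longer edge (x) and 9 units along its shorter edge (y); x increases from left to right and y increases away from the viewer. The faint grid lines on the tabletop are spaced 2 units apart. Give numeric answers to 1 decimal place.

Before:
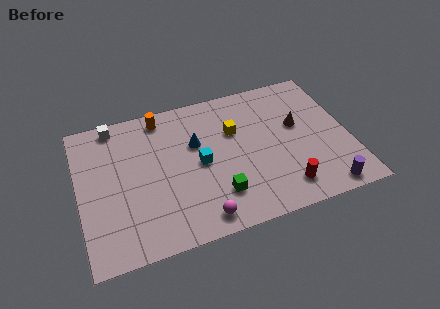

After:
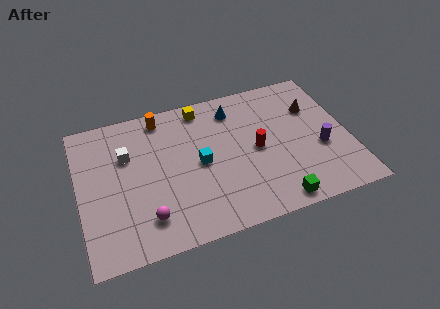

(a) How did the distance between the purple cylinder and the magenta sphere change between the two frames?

+2.8

The distance was about 6.3 in the first image and 9.1 in the second, so they moved 2.8 units further apart.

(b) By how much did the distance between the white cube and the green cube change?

+1.1

Before: roughly 7.6 units apart; after: 8.7. That's 1.1 units further apart.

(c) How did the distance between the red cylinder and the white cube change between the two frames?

-3.7

The distance was about 10.4 in the first image and 6.7 in the second, so they moved 3.7 units closer together.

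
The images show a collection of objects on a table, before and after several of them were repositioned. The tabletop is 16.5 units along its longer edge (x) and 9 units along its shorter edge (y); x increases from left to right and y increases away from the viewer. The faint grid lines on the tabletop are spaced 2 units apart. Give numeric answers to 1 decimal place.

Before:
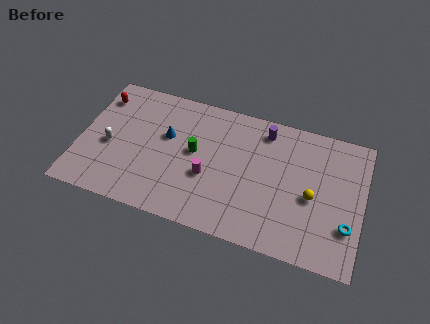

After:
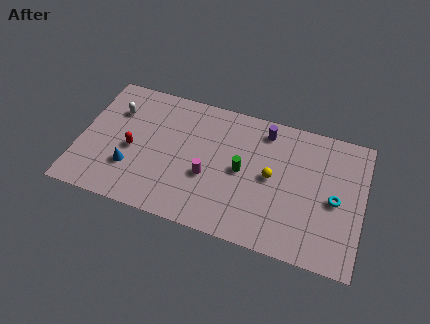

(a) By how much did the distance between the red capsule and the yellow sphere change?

-5.0

The distance was about 13.1 in the first image and 8.1 in the second, so they moved 5.0 units closer together.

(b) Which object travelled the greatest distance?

the red capsule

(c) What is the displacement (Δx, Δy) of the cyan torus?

(-0.8, 1.5)

The cyan torus started near (15.7, 2.7) and ended near (14.9, 4.2).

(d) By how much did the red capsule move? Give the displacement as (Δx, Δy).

(2.2, -3.1)

The red capsule was at about (0.9, 7.1) and moved to about (3.1, 4.0).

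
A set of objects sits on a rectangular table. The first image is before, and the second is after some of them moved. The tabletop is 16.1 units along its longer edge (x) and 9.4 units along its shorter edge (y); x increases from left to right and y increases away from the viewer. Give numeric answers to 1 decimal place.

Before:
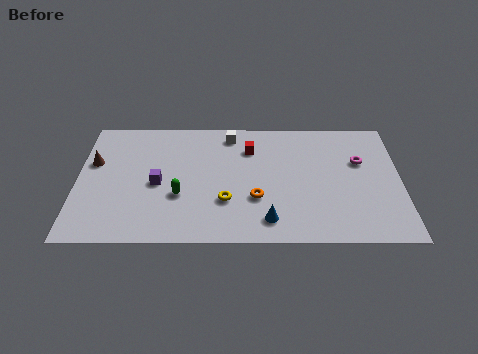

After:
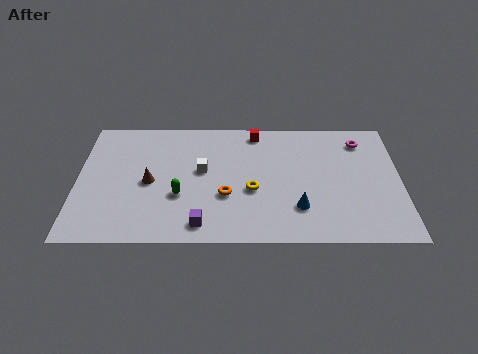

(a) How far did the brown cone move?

3.2

The brown cone moved from about (0.8, 5.9) to (3.6, 4.4), a distance of √(2.8² + 1.5²) ≈ 3.2.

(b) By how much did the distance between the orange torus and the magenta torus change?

+2.1

The distance was about 5.9 in the first image and 8.0 in the second, so they moved 2.1 units further apart.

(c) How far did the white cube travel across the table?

3.1

The white cube moved from about (7.6, 8.1) to (6.2, 5.3), a distance of √(1.4² + 2.8²) ≈ 3.1.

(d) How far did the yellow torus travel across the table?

1.5

From (7.4, 3.0) to (8.7, 3.8), the yellow torus covered √(1.3² + 0.8²) ≈ 1.5 units.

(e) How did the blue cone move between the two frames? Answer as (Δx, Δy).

(1.5, 0.9)

The blue cone started near (9.5, 1.6) and ended near (11.0, 2.5).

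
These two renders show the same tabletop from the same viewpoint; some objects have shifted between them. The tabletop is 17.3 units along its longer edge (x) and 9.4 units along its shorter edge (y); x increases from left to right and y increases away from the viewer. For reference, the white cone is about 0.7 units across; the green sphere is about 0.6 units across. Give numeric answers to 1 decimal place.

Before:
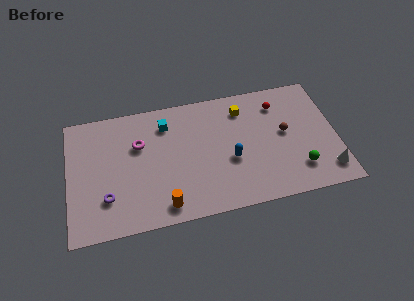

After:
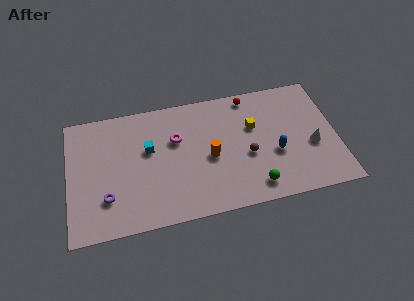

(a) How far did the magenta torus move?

2.4

From (4.6, 6.2) to (7.0, 6.1), the magenta torus covered √(2.4² + 0.1²) ≈ 2.4 units.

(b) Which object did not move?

the purple torus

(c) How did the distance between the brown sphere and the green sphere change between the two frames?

-0.6

Before: roughly 3.0 units apart; after: 2.4. That's 0.6 units closer together.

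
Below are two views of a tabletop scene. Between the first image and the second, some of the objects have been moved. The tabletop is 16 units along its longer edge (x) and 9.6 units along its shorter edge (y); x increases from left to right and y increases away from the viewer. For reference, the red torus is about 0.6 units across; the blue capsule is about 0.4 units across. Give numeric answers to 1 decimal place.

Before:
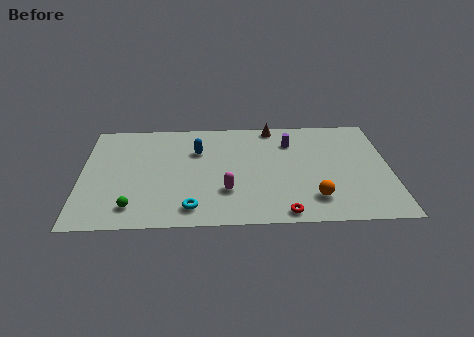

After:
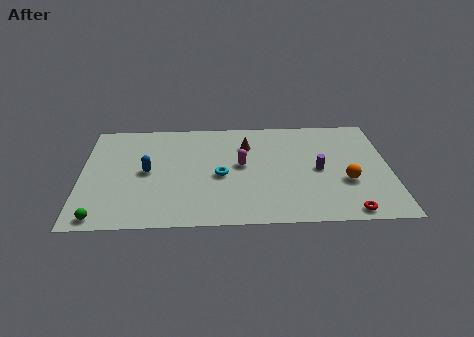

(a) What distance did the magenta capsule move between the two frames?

2.4

The magenta capsule was near (7.5, 2.9) before and (8.3, 5.2) after, so it travelled √(0.8² + 2.3²) ≈ 2.4 units.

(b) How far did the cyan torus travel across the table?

3.2

The cyan torus moved from about (5.7, 1.5) to (7.2, 4.3), a distance of √(1.5² + 2.8²) ≈ 3.2.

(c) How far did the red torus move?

3.3

From (10.4, 0.9) to (13.7, 0.9), the red torus covered √(3.3² + 0.0²) ≈ 3.3 units.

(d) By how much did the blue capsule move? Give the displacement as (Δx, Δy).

(-2.6, -1.8)

The blue capsule was at about (6.0, 6.6) and moved to about (3.4, 4.8).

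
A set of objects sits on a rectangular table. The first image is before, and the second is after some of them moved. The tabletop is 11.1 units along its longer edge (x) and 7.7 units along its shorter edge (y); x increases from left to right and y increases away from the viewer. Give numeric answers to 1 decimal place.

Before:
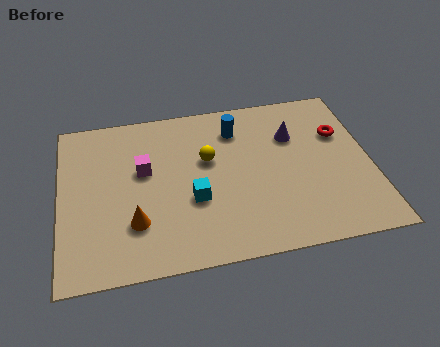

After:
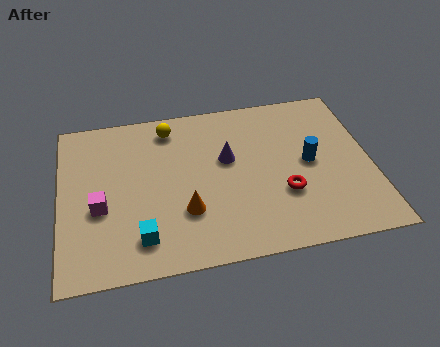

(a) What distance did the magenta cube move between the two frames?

2.2

The magenta cube moved from about (3.0, 4.6) to (1.4, 3.1), a distance of √(1.6² + 1.5²) ≈ 2.2.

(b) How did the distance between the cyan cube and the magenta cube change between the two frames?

-0.3

The distance was about 2.4 in the first image and 2.1 in the second, so they moved 0.3 units closer together.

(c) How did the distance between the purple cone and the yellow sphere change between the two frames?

-0.4

The distance was about 3.2 in the first image and 2.8 in the second, so they moved 0.4 units closer together.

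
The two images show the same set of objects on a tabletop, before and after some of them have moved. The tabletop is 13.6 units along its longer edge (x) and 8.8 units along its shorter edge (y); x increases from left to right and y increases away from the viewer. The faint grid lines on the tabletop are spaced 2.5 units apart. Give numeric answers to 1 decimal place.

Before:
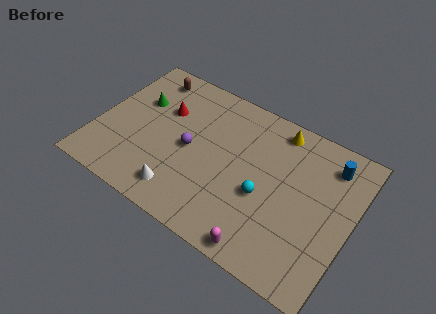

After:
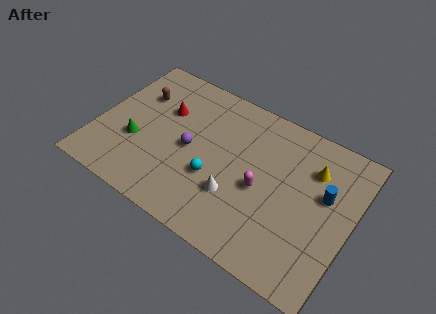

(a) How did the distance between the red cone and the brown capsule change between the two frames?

-0.6

The distance was about 2.1 in the first image and 1.5 in the second, so they moved 0.6 units closer together.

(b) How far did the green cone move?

2.5

The green cone was near (1.9, 5.7) before and (2.2, 3.2) after, so it travelled √(0.3² + 2.5²) ≈ 2.5 units.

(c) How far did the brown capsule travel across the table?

1.4

The brown capsule was near (2.1, 7.5) before and (1.8, 6.1) after, so it travelled √(0.3² + 1.4²) ≈ 1.4 units.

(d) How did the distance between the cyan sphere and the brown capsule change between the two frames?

-2.5

They were about 8.0 units apart before and 5.5 after — 2.5 units closer together.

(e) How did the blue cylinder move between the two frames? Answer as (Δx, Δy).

(0.0, -1.8)

The blue cylinder started near (12.1, 7.1) and ended near (12.1, 5.3).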